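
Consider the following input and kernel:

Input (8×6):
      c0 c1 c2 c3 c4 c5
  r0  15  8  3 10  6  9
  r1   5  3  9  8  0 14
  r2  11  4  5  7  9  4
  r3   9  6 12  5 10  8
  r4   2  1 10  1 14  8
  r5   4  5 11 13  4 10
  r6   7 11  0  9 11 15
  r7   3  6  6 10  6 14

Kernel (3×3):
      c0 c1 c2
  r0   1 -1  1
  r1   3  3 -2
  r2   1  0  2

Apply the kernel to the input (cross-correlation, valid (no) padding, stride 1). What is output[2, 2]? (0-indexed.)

The receptive field on the input at this output position is [5 7 9 / 12 5 10 / 10 1 14]. Elementwise product with the kernel and sum: 5·1 + 7·-1 + 9·1 + 12·3 + 5·3 + 10·-2 + 10·1 + 14·2.

76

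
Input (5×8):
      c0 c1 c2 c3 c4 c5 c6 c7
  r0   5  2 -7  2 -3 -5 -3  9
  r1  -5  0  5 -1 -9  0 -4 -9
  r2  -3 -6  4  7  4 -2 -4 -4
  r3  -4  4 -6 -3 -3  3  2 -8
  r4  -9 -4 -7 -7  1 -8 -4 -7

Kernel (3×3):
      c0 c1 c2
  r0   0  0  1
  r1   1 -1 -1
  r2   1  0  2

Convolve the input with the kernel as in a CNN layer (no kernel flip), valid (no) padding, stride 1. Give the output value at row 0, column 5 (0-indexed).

The receptive field on the input at this output position is [-5 -3 9 / 0 -4 -9 / -2 -4 -4]. Elementwise product with the kernel and sum: 9·1 + 0·1 + -4·-1 + -9·-1 + -2·1 + -4·2.

12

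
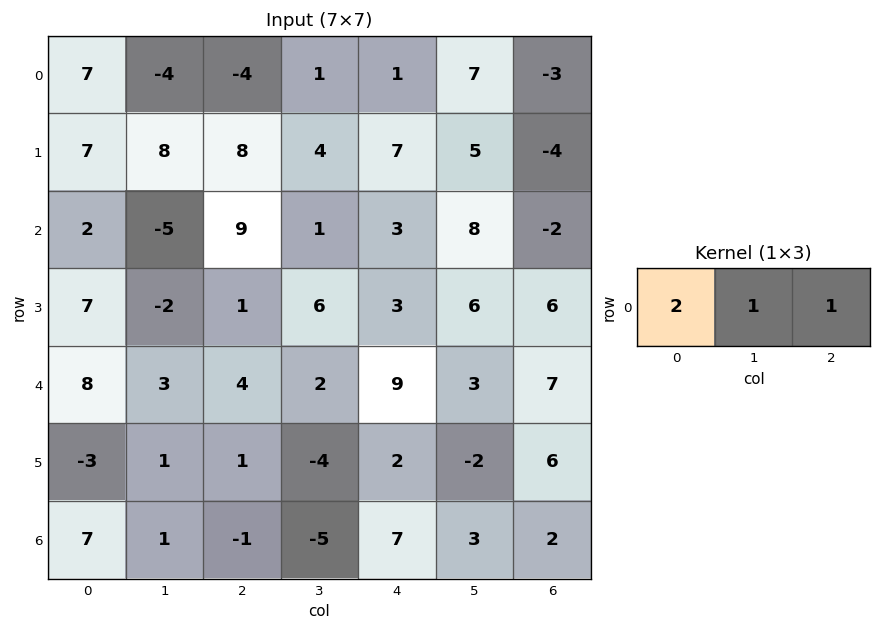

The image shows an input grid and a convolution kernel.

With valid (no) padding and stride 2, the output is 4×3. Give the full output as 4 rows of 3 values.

6 -6 6
8 22 12
23 19 28
14 0 19

Output[0,0]: The receptive field on the input at this output position is [7 -4 -4]. Elementwise product with the kernel and sum: 7·2 + -4·1 + -4·1.
Output[0,1]: The receptive field on the input at this output position is [-4 1 1]. Elementwise product with the kernel and sum: -4·2 + 1·1 + 1·1.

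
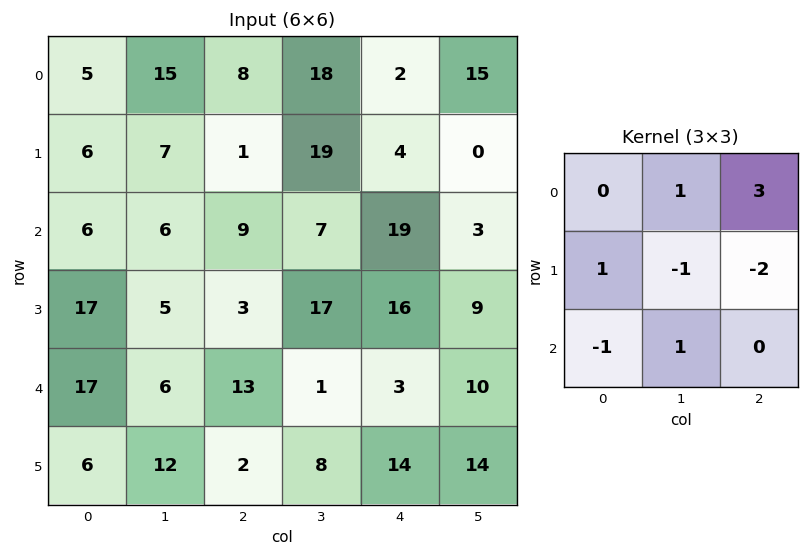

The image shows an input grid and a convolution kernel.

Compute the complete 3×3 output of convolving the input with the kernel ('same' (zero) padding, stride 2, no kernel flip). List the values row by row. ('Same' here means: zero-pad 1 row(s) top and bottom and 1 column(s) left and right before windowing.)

Output[0,0]: The receptive field on the zero-padded input at this output position is [0 0 0 / 0 5 15 / 0 6 7]. Elementwise product with the kernel and sum: 0·1 + 0·3 + 0·1 + 5·-1 + 15·-2 + 0·-1 + 6·1.

-29 -35 -29
26 39 -15
9 35 27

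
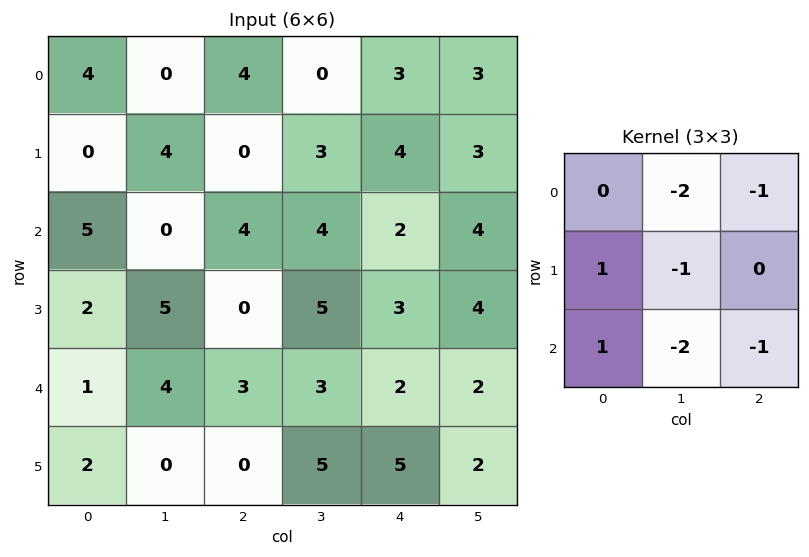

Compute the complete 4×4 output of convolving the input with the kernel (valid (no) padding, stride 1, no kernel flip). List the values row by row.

-7 -16 -12 -14
-11 -7 -23 -14
-17 -12 -20 -9
-11 -9 -28 -16

Output[0,0]: The receptive field on the input at this output position is [4 0 4 / 0 4 0 / 5 0 4]. Elementwise product with the kernel and sum: 0·-2 + 4·-1 + 0·1 + 4·-1 + 5·1 + 0·-2 + 4·-1.
Output[0,1]: The receptive field on the input at this output position is [0 4 0 / 4 0 3 / 0 4 4]. Elementwise product with the kernel and sum: 4·-2 + 0·-1 + 4·1 + 0·-1 + 0·1 + 4·-2 + 4·-1.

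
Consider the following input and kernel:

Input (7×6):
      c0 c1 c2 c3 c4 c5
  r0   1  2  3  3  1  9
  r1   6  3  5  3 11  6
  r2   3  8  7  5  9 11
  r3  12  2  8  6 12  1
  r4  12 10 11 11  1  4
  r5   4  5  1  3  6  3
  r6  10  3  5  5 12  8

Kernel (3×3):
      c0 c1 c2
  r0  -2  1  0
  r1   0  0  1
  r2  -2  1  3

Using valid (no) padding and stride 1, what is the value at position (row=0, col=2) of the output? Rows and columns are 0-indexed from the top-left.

26

The receptive field on the input at this output position is [3 3 1 / 5 3 11 / 7 5 9]. Elementwise product with the kernel and sum: 3·-2 + 3·1 + 11·1 + 7·-2 + 5·1 + 9·3.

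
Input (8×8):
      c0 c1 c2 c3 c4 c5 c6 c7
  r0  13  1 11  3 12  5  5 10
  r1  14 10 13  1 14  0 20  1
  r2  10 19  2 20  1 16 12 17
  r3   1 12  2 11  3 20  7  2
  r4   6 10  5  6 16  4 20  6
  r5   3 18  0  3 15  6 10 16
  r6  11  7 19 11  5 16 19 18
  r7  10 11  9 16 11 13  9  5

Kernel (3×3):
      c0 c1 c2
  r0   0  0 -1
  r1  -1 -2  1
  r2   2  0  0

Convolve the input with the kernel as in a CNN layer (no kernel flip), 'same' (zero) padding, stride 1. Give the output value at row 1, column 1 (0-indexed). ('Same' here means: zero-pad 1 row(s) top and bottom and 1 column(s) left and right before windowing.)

-12

The receptive field on the zero-padded input at this output position is [13 1 11 / 14 10 13 / 10 19 2]. Elementwise product with the kernel and sum: 11·-1 + 14·-1 + 10·-2 + 13·1 + 10·2.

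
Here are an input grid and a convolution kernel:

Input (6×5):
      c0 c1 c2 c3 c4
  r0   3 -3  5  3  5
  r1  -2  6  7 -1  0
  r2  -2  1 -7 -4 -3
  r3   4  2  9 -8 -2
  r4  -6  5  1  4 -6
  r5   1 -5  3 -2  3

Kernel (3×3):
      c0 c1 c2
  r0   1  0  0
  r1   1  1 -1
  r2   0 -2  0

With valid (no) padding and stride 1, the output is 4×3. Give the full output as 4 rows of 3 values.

-2 25 19
0 -14 15
-15 18 -12
12 -2 24

Output[0,0]: The receptive field on the input at this output position is [3 -3 5 / -2 6 7 / -2 1 -7]. Elementwise product with the kernel and sum: 3·1 + -2·1 + 6·1 + 7·-1 + 1·-2.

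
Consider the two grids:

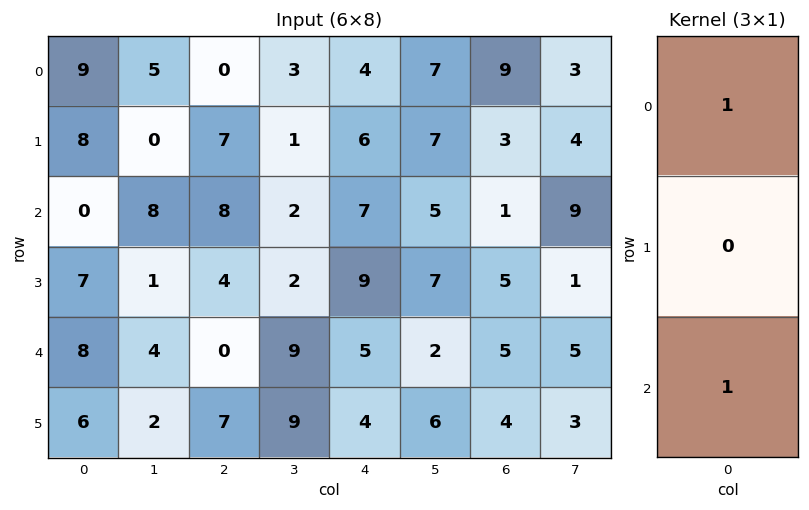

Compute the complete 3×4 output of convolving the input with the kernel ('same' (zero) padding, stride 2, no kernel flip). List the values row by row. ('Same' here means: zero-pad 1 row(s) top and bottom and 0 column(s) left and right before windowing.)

Output[0,0]: The receptive field on the zero-padded input at this output position is [0 / 9 / 8]. Elementwise product with the kernel and sum: 0·1 + 8·1.

8 7 6 3
15 11 15 8
13 11 13 9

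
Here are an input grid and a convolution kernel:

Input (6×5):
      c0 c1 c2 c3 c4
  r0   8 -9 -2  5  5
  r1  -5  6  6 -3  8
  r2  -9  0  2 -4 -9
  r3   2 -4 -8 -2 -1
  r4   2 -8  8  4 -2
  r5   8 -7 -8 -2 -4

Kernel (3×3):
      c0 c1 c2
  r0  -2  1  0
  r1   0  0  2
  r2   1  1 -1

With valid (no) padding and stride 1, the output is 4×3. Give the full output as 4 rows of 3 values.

Output[0,0]: The receptive field on the input at this output position is [8 -9 -2 / -5 6 6 / -9 0 2]. Elementwise product with the kernel and sum: 8·-2 + -9·1 + 6·2 + -9·1 + 0·1 + 2·-1.
Output[0,1]: The receptive field on the input at this output position is [-9 -2 5 / 6 6 -3 / 0 2 -4]. Elementwise product with the kernel and sum: -9·-2 + -2·1 + -3·2 + 0·1 + 2·1 + -4·-1.

-24 16 32
26 -24 -42
-12 -6 4
17 -5 4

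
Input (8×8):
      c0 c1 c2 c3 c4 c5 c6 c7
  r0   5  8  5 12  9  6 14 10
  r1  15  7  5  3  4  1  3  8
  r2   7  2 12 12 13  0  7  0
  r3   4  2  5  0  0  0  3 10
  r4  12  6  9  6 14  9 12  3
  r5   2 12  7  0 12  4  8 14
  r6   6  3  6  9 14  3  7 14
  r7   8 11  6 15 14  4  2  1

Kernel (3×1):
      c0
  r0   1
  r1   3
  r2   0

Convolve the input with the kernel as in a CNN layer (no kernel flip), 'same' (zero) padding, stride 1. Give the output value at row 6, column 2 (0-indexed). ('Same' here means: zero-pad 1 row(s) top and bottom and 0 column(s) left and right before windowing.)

The receptive field on the zero-padded input at this output position is [7 / 6 / 6]. Elementwise product with the kernel and sum: 7·1 + 6·3.

25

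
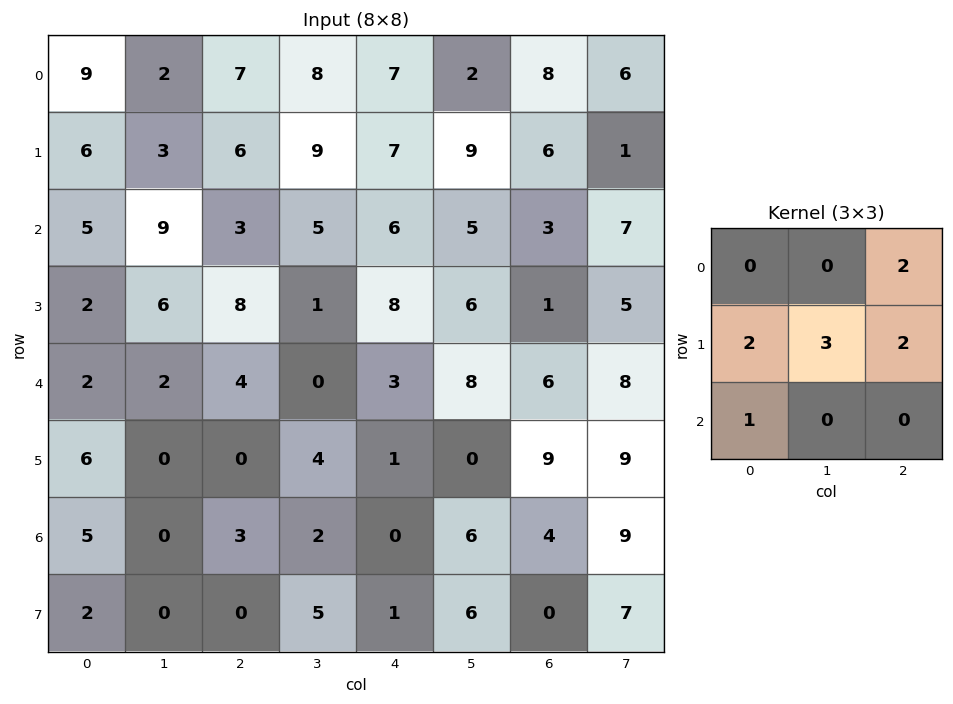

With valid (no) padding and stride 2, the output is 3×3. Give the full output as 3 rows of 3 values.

52 70 75
46 51 45
25 23 32

Output[0,0]: The receptive field on the input at this output position is [9 2 7 / 6 3 6 / 5 9 3]. Elementwise product with the kernel and sum: 7·2 + 6·2 + 3·3 + 6·2 + 5·1.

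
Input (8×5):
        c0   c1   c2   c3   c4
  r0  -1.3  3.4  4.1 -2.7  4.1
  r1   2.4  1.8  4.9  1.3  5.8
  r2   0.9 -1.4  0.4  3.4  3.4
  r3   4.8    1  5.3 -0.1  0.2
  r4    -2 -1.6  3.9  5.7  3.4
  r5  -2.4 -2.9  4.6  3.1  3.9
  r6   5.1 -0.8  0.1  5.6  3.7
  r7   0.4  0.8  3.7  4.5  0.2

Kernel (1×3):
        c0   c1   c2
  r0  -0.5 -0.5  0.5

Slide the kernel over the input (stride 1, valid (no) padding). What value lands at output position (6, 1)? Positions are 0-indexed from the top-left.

3.15

The receptive field on the input at this output position is [-0.8 0.1 5.6]. Elementwise product with the kernel and sum: -0.8·-0.5 + 0.1·-0.5 + 5.6·0.5.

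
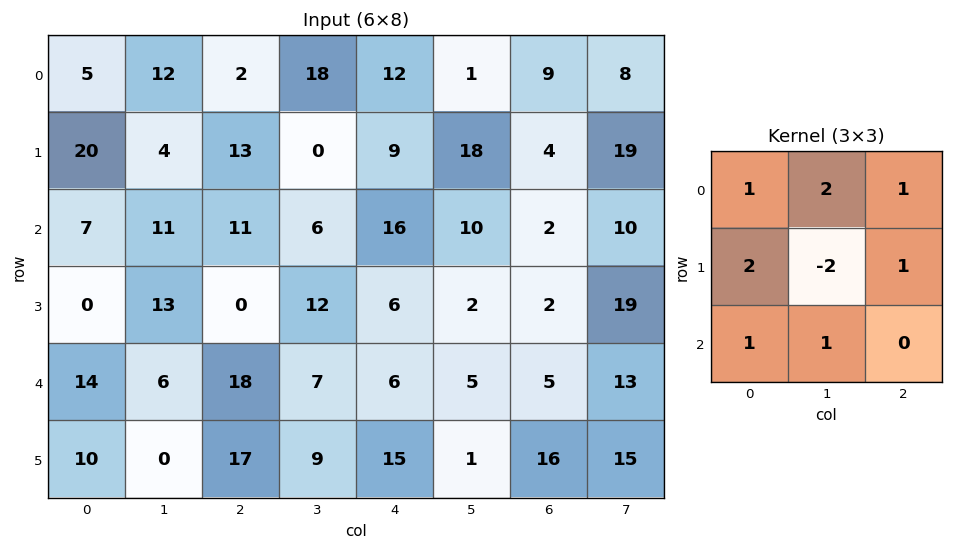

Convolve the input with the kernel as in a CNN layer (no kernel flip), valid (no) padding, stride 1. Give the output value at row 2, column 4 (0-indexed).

The receptive field on the input at this output position is [16 10 2 / 6 2 2 / 6 5 5]. Elementwise product with the kernel and sum: 16·1 + 10·2 + 2·1 + 6·2 + 2·-2 + 2·1 + 6·1 + 5·1.

59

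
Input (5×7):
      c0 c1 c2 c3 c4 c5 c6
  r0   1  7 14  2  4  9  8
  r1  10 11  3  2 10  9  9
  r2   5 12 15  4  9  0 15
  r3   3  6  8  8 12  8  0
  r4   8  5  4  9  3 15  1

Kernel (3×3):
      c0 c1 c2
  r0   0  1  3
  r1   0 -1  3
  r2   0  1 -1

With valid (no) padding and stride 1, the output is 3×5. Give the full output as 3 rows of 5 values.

44 34 37 57 36
51 6 51 32 89
76 38 65 9 51

Output[0,0]: The receptive field on the input at this output position is [1 7 14 / 10 11 3 / 5 12 15]. Elementwise product with the kernel and sum: 7·1 + 14·3 + 11·-1 + 3·3 + 12·1 + 15·-1.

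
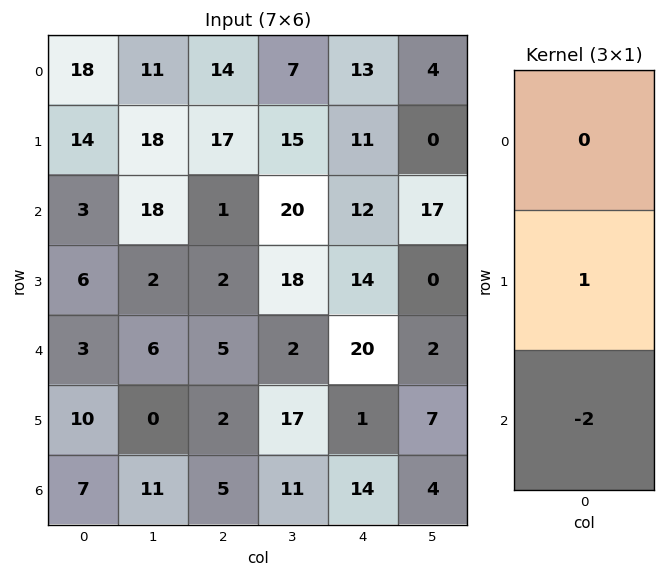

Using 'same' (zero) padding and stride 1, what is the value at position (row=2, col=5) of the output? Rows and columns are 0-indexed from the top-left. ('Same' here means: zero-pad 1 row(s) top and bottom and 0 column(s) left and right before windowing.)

17

The receptive field on the zero-padded input at this output position is [0 / 17 / 0]. Elementwise product with the kernel and sum: 17·1 + 0·-2.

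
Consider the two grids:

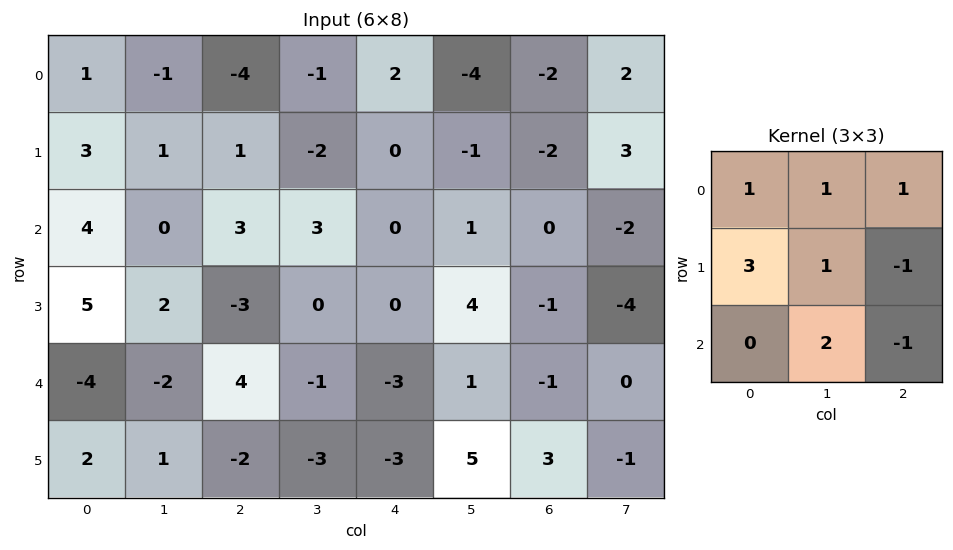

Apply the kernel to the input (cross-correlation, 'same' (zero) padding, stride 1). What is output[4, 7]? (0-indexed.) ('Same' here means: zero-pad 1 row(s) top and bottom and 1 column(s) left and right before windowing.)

-10

The receptive field on the zero-padded input at this output position is [-1 -4 0 / -1 0 0 / 3 -1 0]. Elementwise product with the kernel and sum: -1·1 + -4·1 + 0·1 + -1·3 + 0·1 + 0·-1 + -1·2 + 0·-1.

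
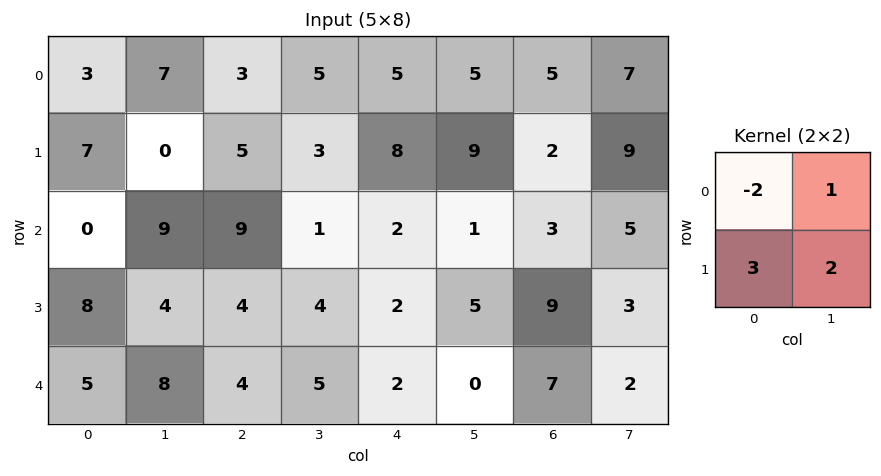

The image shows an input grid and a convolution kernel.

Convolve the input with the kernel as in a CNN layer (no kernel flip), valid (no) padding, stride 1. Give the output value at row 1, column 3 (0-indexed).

The receptive field on the input at this output position is [3 8 / 1 2]. Elementwise product with the kernel and sum: 3·-2 + 8·1 + 1·3 + 2·2.

9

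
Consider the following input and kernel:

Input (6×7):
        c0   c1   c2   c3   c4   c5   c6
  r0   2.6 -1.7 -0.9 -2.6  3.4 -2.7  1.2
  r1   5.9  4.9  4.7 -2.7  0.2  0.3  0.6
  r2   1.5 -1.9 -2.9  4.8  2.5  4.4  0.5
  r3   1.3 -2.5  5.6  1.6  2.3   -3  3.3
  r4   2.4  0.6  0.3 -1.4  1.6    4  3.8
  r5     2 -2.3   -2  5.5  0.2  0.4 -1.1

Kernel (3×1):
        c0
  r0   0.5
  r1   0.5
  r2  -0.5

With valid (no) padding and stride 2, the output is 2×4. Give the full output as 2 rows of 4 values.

3.5 3.35 0.55 0.65
0.2 1.2 1.6 0

Output[0,0]: The receptive field on the input at this output position is [2.6 / 5.9 / 1.5]. Elementwise product with the kernel and sum: 2.6·0.5 + 5.9·0.5 + 1.5·-0.5.
Output[0,1]: The receptive field on the input at this output position is [-0.9 / 4.7 / -2.9]. Elementwise product with the kernel and sum: -0.9·0.5 + 4.7·0.5 + -2.9·-0.5.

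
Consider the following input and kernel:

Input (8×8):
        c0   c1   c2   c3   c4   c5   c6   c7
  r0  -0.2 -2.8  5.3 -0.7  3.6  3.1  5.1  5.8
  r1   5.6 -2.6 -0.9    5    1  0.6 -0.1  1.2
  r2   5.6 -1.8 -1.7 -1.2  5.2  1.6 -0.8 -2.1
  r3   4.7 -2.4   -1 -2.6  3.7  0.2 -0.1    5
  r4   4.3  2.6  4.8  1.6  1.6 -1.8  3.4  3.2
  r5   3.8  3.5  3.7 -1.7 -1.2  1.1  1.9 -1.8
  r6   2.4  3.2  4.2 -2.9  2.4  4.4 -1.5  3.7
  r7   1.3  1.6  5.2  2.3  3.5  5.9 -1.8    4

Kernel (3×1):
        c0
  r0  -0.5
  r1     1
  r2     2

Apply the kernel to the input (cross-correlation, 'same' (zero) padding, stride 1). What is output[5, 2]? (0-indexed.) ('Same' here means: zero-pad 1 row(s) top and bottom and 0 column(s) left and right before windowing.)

The receptive field on the zero-padded input at this output position is [4.8 / 3.7 / 4.2]. Elementwise product with the kernel and sum: 4.8·-0.5 + 3.7·1 + 4.2·2.

9.7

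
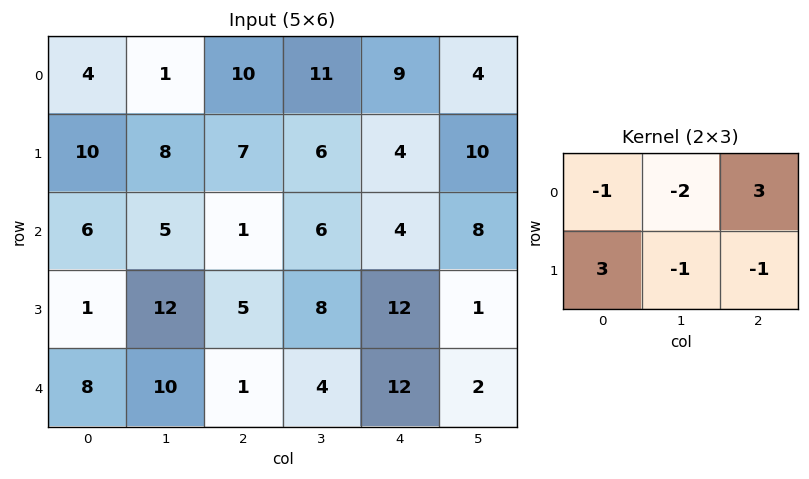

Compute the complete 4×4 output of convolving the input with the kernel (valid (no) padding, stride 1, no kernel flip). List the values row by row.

Output[0,0]: The receptive field on the input at this output position is [4 1 10 / 10 8 7]. Elementwise product with the kernel and sum: 4·-1 + 1·-2 + 10·3 + 10·3 + 8·-1 + 7·-1.

39 23 6 -13
7 4 -14 22
-27 34 -6 21
3 27 2 -31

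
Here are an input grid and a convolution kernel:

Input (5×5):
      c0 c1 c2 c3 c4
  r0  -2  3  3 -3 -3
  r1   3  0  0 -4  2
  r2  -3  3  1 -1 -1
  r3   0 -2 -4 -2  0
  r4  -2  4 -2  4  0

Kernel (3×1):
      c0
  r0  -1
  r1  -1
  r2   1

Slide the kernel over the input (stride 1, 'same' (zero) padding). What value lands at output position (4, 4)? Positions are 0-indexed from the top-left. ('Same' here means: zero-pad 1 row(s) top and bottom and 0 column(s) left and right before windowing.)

0

The receptive field on the zero-padded input at this output position is [0 / 0 / 0]. Elementwise product with the kernel and sum: 0·-1 + 0·-1 + 0·1.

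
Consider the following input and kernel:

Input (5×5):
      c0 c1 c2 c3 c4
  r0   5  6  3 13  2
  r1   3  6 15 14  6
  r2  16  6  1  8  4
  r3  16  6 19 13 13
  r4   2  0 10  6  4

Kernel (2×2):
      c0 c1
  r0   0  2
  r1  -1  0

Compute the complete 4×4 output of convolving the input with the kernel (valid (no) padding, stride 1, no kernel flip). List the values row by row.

9 0 11 -10
-4 24 27 4
-4 -4 -3 -5
10 38 16 20

Output[0,0]: The receptive field on the input at this output position is [5 6 / 3 6]. Elementwise product with the kernel and sum: 6·2 + 3·-1.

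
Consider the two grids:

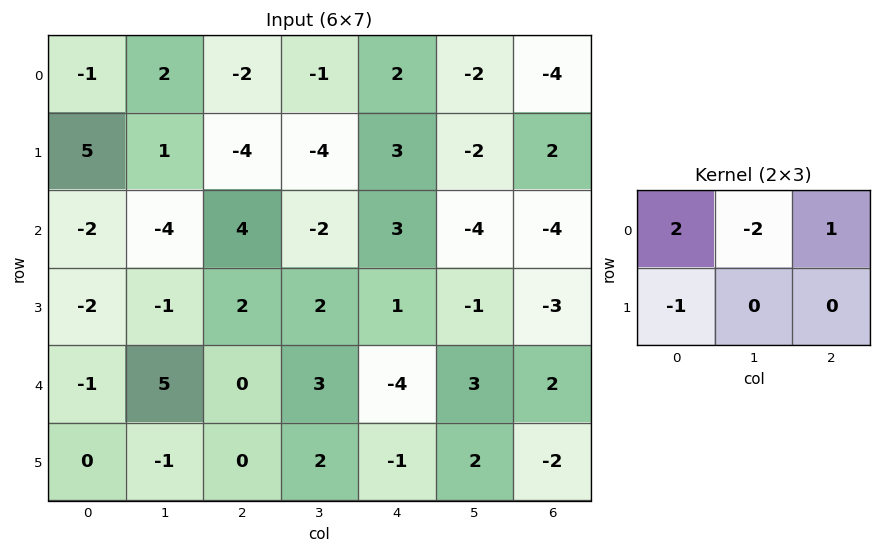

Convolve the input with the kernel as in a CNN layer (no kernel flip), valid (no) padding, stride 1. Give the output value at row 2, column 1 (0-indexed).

The receptive field on the input at this output position is [-4 4 -2 / -1 2 2]. Elementwise product with the kernel and sum: -4·2 + 4·-2 + -2·1 + -1·-1.

-17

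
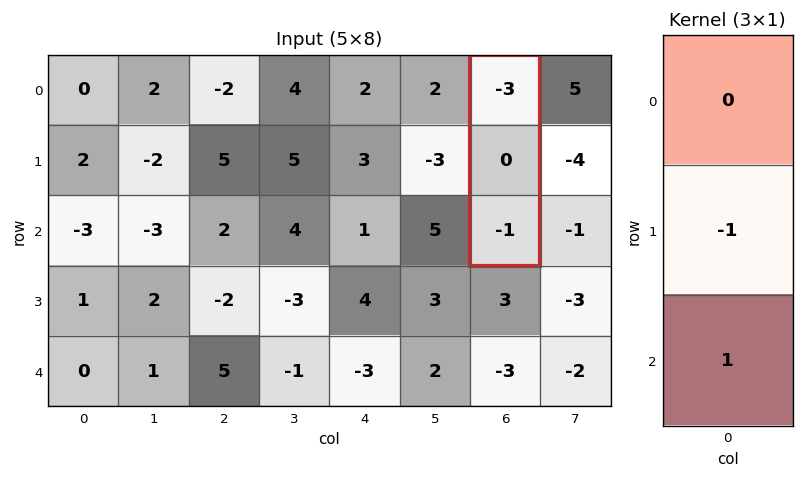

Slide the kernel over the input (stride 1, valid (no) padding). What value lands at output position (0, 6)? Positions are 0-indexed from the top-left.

-1

The receptive field on the input at this output position is [-3 / 0 / -1]. Elementwise product with the kernel and sum: 0·-1 + -1·1.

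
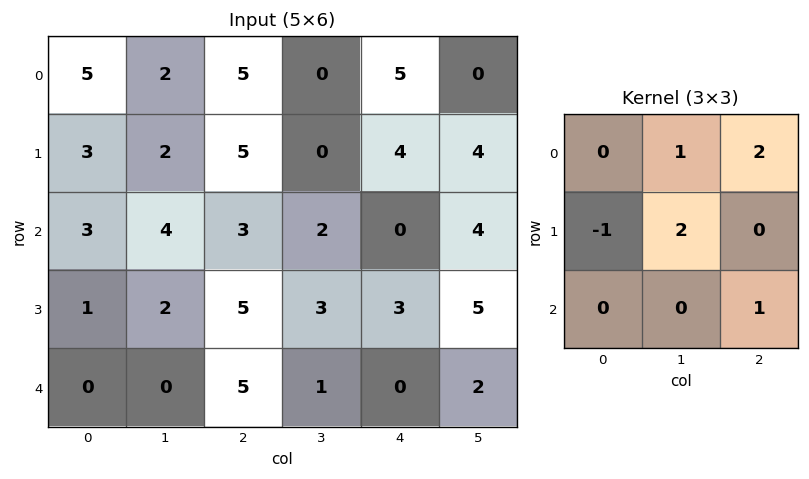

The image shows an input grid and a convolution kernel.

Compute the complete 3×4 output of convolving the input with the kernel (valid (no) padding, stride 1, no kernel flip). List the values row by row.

Output[0,0]: The receptive field on the input at this output position is [5 2 5 / 3 2 5 / 3 4 3]. Elementwise product with the kernel and sum: 2·1 + 5·2 + 3·-1 + 2·2 + 3·1.
Output[0,1]: The receptive field on the input at this output position is [2 5 0 / 2 5 0 / 4 3 2]. Elementwise product with the kernel and sum: 5·1 + 0·2 + 2·-1 + 5·2 + 2·1.

16 15 5 17
22 10 12 15
18 16 3 13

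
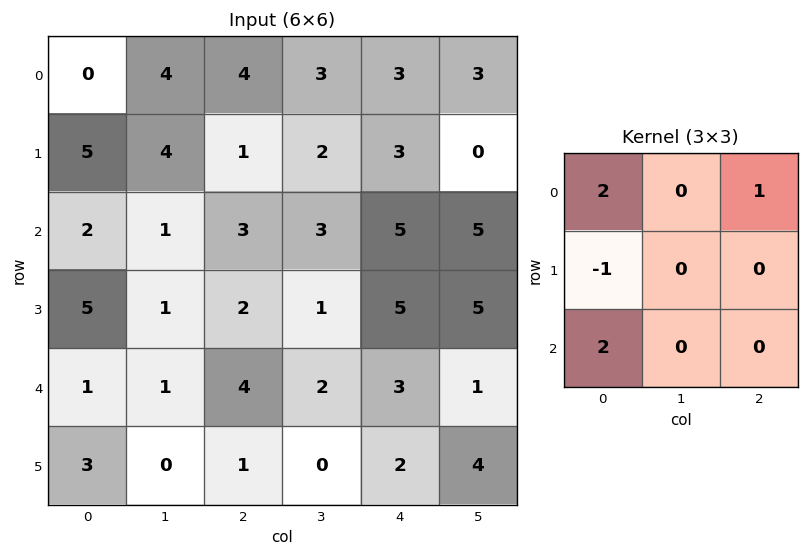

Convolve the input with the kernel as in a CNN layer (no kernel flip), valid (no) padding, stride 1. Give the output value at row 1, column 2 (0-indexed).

The receptive field on the input at this output position is [1 2 3 / 3 3 5 / 2 1 5]. Elementwise product with the kernel and sum: 1·2 + 3·1 + 3·-1 + 2·2.

6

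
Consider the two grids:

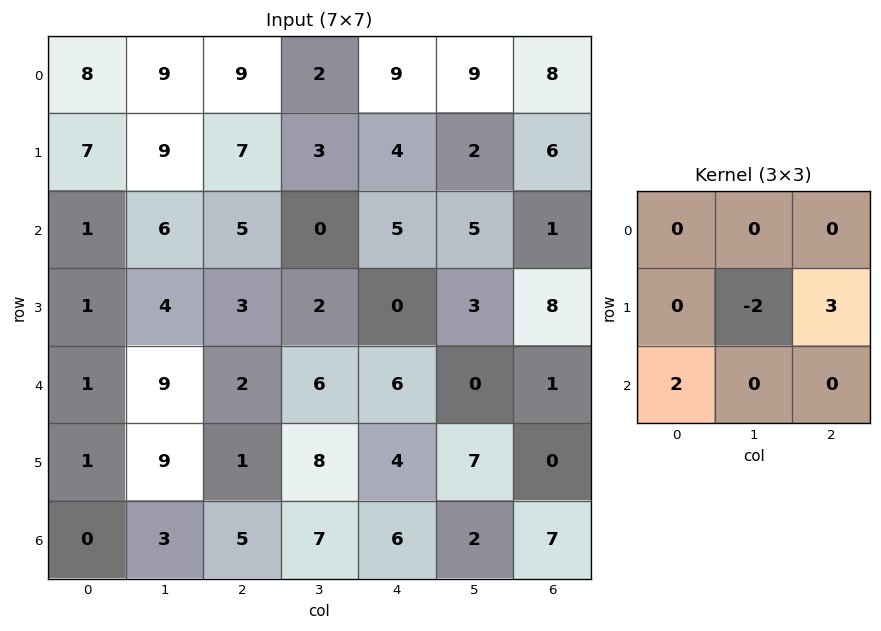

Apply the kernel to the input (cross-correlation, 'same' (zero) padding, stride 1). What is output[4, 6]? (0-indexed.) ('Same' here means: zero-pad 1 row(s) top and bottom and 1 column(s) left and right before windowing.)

12

The receptive field on the zero-padded input at this output position is [3 8 0 / 0 1 0 / 7 0 0]. Elementwise product with the kernel and sum: 1·-2 + 0·3 + 7·2.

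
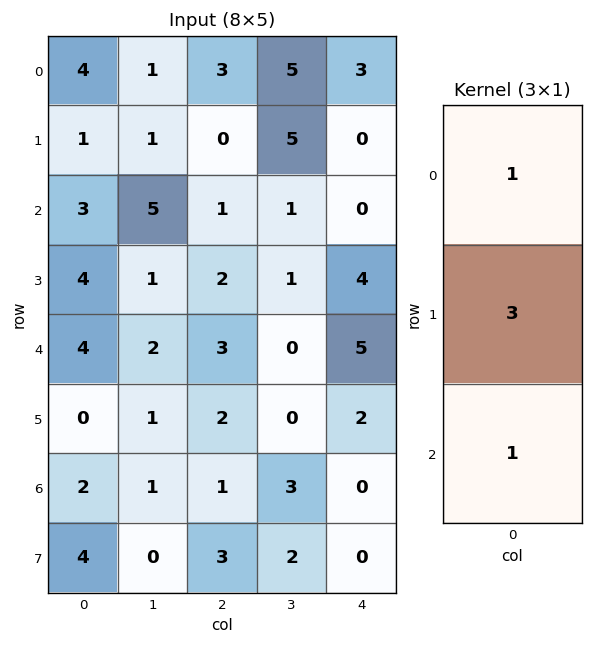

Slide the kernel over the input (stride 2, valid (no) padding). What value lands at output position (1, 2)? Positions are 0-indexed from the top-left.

17

The receptive field on the input at this output position is [0 / 4 / 5]. Elementwise product with the kernel and sum: 0·1 + 4·3 + 5·1.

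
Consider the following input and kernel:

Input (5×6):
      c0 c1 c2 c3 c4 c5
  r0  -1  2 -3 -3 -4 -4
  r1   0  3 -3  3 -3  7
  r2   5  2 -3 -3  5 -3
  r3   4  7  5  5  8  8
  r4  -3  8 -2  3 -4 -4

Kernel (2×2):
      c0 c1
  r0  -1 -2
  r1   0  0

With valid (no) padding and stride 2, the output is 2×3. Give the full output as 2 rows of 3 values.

Output[0,0]: The receptive field on the input at this output position is [-1 2 / 0 3]. Elementwise product with the kernel and sum: -1·-1 + 2·-2.
Output[0,1]: The receptive field on the input at this output position is [-3 -3 / -3 3]. Elementwise product with the kernel and sum: -3·-1 + -3·-2.

-3 9 12
-9 9 1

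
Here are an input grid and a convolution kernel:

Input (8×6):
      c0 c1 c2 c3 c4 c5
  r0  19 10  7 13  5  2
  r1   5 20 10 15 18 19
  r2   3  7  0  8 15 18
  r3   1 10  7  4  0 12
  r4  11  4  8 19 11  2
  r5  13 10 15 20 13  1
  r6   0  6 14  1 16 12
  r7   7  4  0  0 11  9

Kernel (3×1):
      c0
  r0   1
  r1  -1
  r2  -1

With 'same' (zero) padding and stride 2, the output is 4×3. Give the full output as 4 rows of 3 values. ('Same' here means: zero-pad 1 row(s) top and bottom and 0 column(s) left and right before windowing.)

Output[0,0]: The receptive field on the zero-padded input at this output position is [0 / 19 / 5]. Elementwise product with the kernel and sum: 0·1 + 19·-1 + 5·-1.

-24 -17 -23
1 3 3
-23 -16 -24
6 1 -14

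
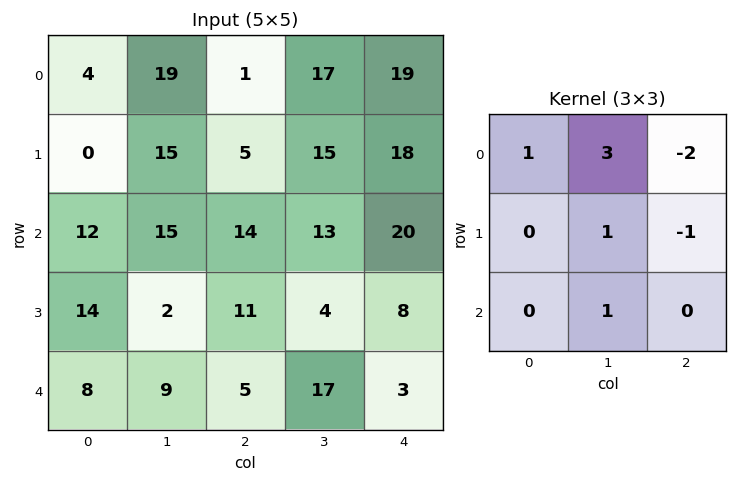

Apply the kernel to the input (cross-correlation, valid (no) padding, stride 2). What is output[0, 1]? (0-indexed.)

24

The receptive field on the input at this output position is [1 17 19 / 5 15 18 / 14 13 20]. Elementwise product with the kernel and sum: 1·1 + 17·3 + 19·-2 + 15·1 + 18·-1 + 13·1.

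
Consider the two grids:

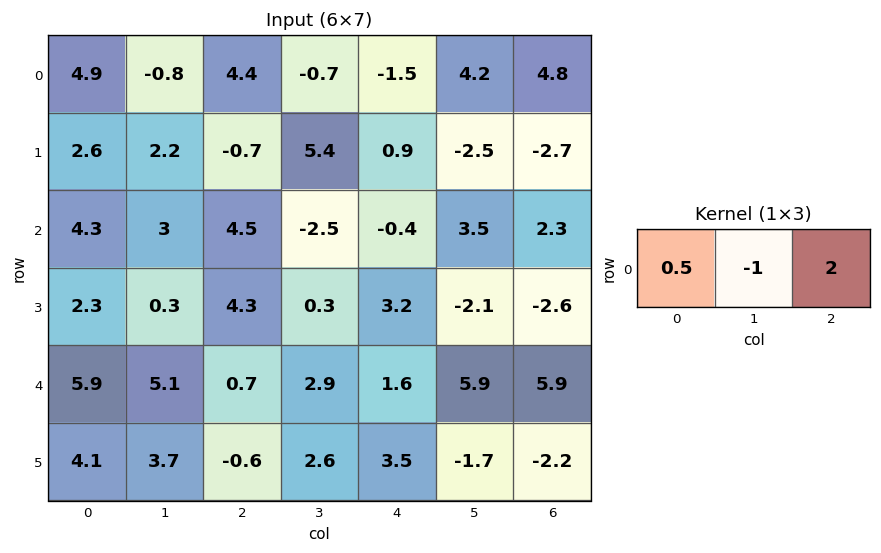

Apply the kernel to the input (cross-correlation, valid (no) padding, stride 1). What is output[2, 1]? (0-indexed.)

The receptive field on the input at this output position is [3 4.5 -2.5]. Elementwise product with the kernel and sum: 3·0.5 + 4.5·-1 + -2.5·2.

-8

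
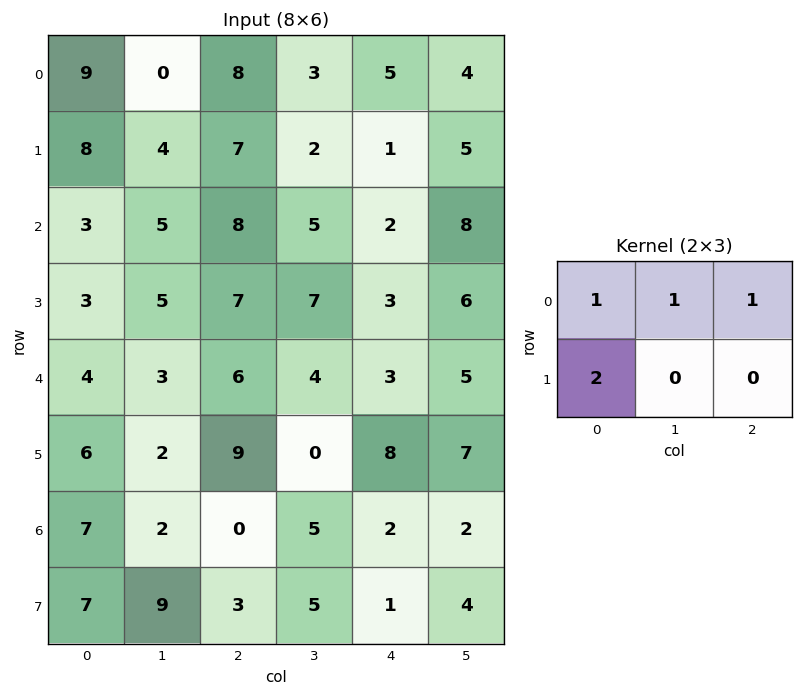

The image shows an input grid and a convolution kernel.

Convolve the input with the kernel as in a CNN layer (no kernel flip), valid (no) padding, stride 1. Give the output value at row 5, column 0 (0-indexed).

31

The receptive field on the input at this output position is [6 2 9 / 7 2 0]. Elementwise product with the kernel and sum: 6·1 + 2·1 + 9·1 + 7·2.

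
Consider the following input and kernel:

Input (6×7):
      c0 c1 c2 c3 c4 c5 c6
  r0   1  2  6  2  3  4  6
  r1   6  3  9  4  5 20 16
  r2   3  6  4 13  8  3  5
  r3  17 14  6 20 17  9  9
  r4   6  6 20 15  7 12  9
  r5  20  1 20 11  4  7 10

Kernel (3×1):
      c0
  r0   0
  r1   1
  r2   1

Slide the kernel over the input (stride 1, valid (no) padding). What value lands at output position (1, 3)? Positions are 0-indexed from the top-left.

The receptive field on the input at this output position is [4 / 13 / 20]. Elementwise product with the kernel and sum: 13·1 + 20·1.

33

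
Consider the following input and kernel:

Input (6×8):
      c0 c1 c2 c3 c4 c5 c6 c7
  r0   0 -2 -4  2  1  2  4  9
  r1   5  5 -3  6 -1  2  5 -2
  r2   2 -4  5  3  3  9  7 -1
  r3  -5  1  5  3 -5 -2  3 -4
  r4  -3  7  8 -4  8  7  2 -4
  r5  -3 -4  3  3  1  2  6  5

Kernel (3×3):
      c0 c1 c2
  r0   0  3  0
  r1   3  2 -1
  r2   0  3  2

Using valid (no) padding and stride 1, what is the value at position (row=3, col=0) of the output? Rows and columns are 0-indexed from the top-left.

The receptive field on the input at this output position is [-5 1 5 / -3 7 8 / -3 -4 3]. Elementwise product with the kernel and sum: 1·3 + -3·3 + 7·2 + 8·-1 + -4·3 + 3·2.

-6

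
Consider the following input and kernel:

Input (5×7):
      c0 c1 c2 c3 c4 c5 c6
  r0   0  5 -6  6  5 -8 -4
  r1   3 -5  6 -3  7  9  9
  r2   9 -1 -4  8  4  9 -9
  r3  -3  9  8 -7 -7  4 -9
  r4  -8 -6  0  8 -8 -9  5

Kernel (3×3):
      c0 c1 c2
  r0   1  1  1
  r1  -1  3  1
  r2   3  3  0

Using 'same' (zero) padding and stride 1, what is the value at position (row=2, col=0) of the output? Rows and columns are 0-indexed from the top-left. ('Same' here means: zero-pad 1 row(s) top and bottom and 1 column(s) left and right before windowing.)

The receptive field on the zero-padded input at this output position is [0 3 -5 / 0 9 -1 / 0 -3 9]. Elementwise product with the kernel and sum: 0·1 + 3·1 + -5·1 + 0·-1 + 9·3 + -1·1 + 0·3 + -3·3.

15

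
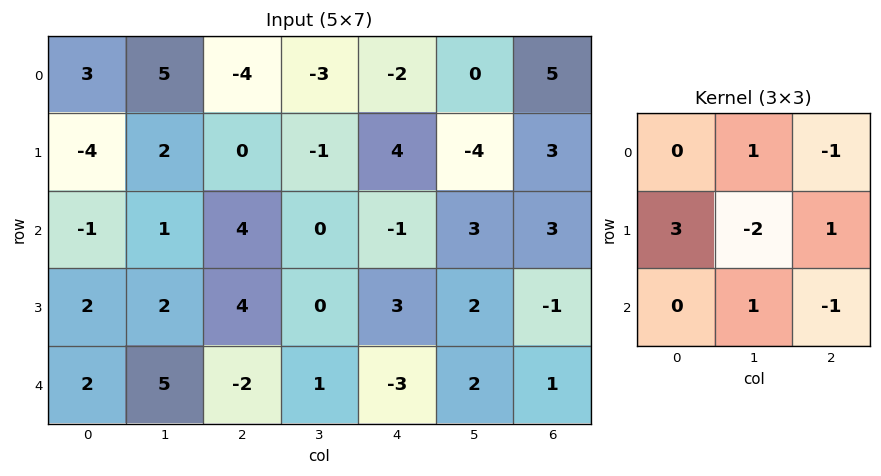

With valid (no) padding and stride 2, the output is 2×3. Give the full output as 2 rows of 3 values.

Output[0,0]: The receptive field on the input at this output position is [3 5 -4 / -4 2 0 / -1 1 4]. Elementwise product with the kernel and sum: 5·1 + -4·-1 + -4·3 + 2·-2 + 0·1 + 1·1 + 4·-1.
Output[0,1]: The receptive field on the input at this output position is [-4 -3 -2 / 0 -1 4 / 4 0 -1]. Elementwise product with the kernel and sum: -3·1 + -2·-1 + 0·3 + -1·-2 + 4·1 + 0·1 + -1·-1.

-10 6 18
10 20 5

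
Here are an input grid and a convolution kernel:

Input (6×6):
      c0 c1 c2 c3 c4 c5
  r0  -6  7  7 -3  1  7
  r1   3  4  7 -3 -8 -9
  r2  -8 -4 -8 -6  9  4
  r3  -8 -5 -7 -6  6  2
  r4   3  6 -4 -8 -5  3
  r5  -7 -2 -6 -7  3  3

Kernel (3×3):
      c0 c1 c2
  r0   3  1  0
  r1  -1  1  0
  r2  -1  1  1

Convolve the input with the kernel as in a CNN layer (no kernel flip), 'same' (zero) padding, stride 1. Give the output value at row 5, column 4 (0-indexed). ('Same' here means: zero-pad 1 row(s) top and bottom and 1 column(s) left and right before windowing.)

-19

The receptive field on the zero-padded input at this output position is [-8 -5 3 / -7 3 3 / 0 0 0]. Elementwise product with the kernel and sum: -8·3 + -5·1 + -7·-1 + 3·1 + 0·-1 + 0·1 + 0·1.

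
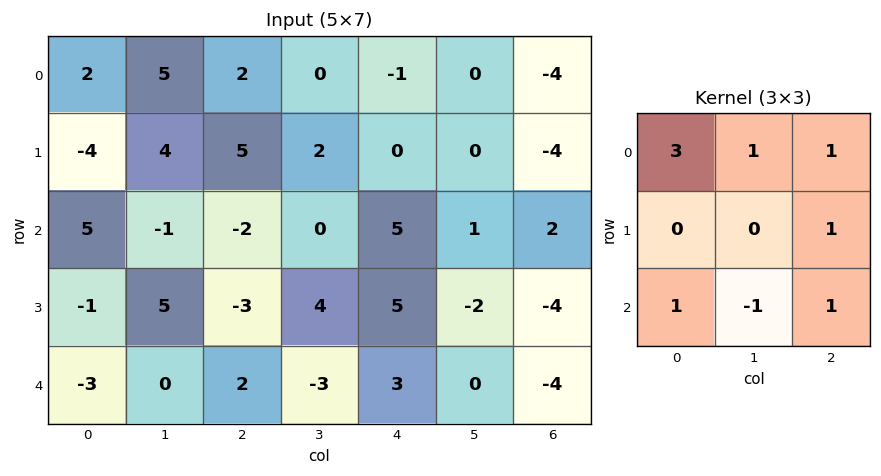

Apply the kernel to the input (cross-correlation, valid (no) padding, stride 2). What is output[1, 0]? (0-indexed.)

The receptive field on the input at this output position is [5 -1 -2 / -1 5 -3 / -3 0 2]. Elementwise product with the kernel and sum: 5·3 + -1·1 + -2·1 + -3·1 + -3·1 + 0·-1 + 2·1.

8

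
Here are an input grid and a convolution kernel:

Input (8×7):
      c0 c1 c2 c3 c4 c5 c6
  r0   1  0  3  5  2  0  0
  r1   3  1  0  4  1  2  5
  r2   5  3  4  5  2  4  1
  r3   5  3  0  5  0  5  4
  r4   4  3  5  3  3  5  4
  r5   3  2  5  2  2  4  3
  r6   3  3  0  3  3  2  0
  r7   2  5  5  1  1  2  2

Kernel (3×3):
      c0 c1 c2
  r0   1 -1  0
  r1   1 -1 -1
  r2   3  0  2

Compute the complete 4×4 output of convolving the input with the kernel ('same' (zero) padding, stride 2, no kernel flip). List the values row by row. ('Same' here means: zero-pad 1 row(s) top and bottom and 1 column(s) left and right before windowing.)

Output[0,0]: The receptive field on the zero-padded input at this output position is [0 0 0 / 0 1 0 / 0 3 1]. Elementwise product with the kernel and sum: 0·1 + 0·-1 + 0·1 + 1·-1 + 0·-1 + 0·3 + 1·2.
Output[0,1]: The receptive field on the zero-padded input at this output position is [0 0 0 / 0 3 5 / 1 0 4]. Elementwise product with the kernel and sum: 0·1 + 0·-1 + 0·1 + 3·-1 + 5·-1 + 1·3 + 4·2.

1 3 19 6
-5 14 27 15
-8 8 14 14
1 14 5 9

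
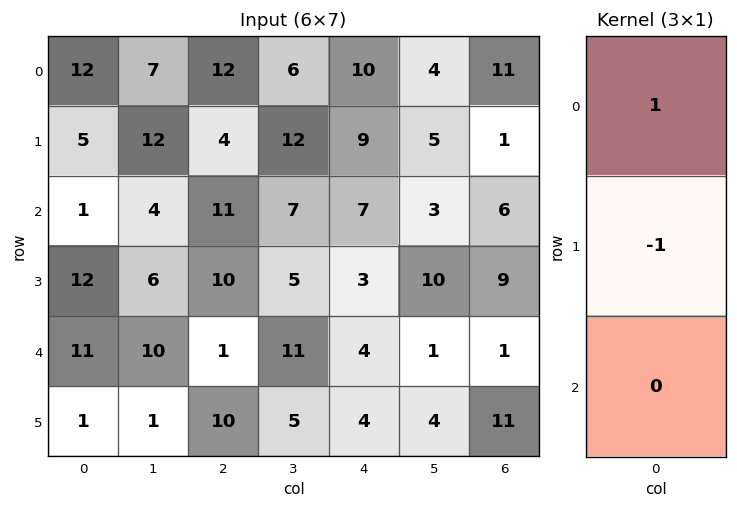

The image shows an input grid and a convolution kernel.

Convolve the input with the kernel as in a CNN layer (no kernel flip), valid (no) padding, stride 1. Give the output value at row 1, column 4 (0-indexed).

2

The receptive field on the input at this output position is [9 / 7 / 3]. Elementwise product with the kernel and sum: 9·1 + 7·-1.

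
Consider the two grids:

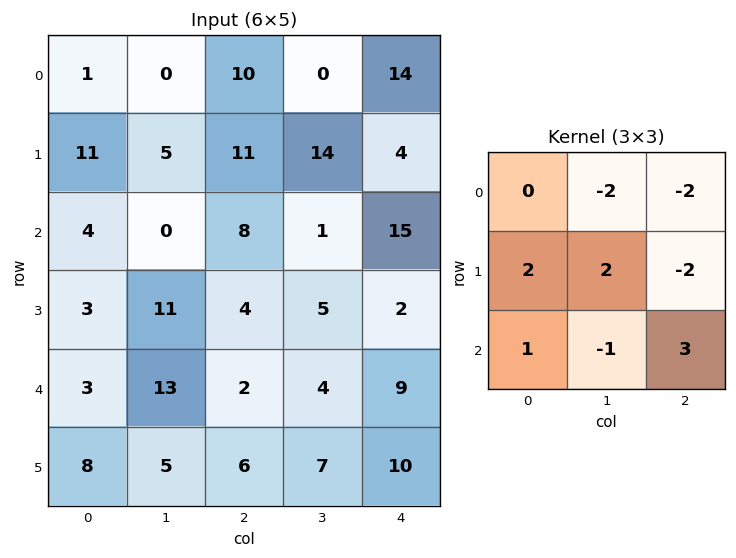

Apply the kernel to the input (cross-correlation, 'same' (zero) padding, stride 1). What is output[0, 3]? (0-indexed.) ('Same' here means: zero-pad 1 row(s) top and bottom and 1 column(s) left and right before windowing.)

The receptive field on the zero-padded input at this output position is [0 0 0 / 10 0 14 / 11 14 4]. Elementwise product with the kernel and sum: 0·-2 + 0·-2 + 10·2 + 0·2 + 14·-2 + 11·1 + 14·-1 + 4·3.

1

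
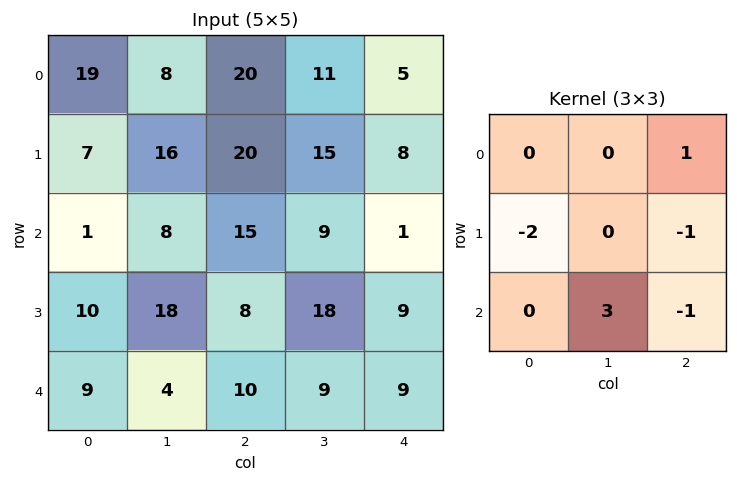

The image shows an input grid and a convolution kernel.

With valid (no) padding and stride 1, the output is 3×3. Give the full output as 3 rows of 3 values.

-5 0 -17
49 -4 22
-11 -24 -6

Output[0,0]: The receptive field on the input at this output position is [19 8 20 / 7 16 20 / 1 8 15]. Elementwise product with the kernel and sum: 20·1 + 7·-2 + 20·-1 + 8·3 + 15·-1.
Output[0,1]: The receptive field on the input at this output position is [8 20 11 / 16 20 15 / 8 15 9]. Elementwise product with the kernel and sum: 11·1 + 16·-2 + 15·-1 + 15·3 + 9·-1.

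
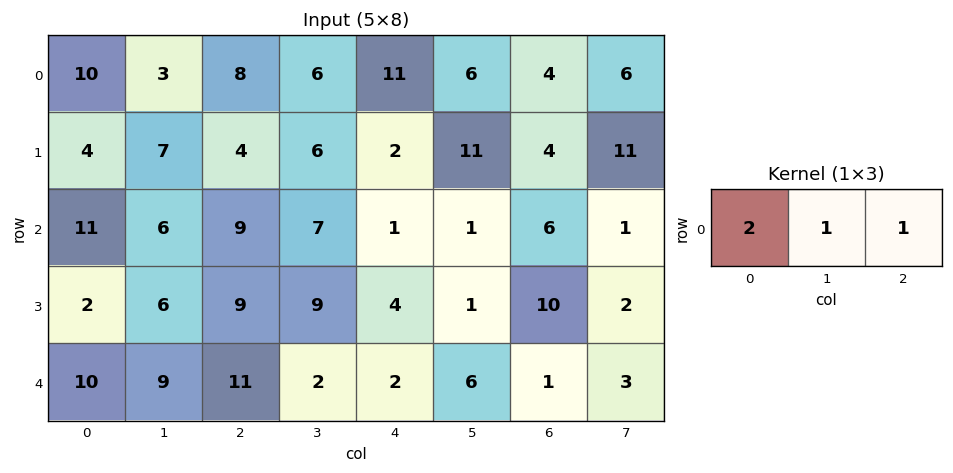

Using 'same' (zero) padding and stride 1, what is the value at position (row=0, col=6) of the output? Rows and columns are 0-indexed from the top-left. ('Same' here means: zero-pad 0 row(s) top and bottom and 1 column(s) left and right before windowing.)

22

The receptive field on the zero-padded input at this output position is [6 4 6]. Elementwise product with the kernel and sum: 6·2 + 4·1 + 6·1.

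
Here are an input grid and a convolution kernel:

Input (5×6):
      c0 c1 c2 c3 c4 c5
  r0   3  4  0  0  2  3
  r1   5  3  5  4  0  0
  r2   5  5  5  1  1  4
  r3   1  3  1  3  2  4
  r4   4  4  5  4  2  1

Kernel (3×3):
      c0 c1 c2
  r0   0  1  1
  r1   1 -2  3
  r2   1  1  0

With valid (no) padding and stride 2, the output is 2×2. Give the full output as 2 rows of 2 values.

Output[0,0]: The receptive field on the input at this output position is [3 4 0 / 5 3 5 / 5 5 5]. Elementwise product with the kernel and sum: 4·1 + 0·1 + 5·1 + 3·-2 + 5·3 + 5·1 + 5·1.
Output[0,1]: The receptive field on the input at this output position is [0 0 2 / 5 4 0 / 5 1 1]. Elementwise product with the kernel and sum: 0·1 + 2·1 + 5·1 + 4·-2 + 0·3 + 5·1 + 1·1.

28 5
16 12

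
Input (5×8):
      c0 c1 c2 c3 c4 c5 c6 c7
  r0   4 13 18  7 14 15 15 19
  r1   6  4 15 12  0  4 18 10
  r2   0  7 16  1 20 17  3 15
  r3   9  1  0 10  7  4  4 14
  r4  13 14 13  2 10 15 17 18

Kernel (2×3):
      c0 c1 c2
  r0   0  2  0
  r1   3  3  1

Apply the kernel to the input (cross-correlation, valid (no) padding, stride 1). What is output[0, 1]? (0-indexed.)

The receptive field on the input at this output position is [13 18 7 / 4 15 12]. Elementwise product with the kernel and sum: 18·2 + 4·3 + 15·3 + 12·1.

105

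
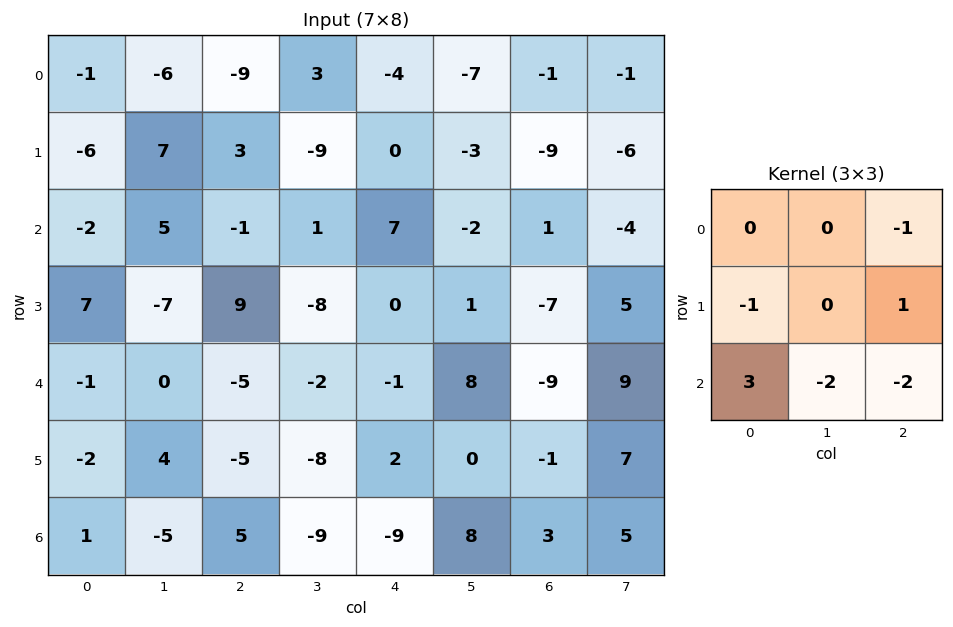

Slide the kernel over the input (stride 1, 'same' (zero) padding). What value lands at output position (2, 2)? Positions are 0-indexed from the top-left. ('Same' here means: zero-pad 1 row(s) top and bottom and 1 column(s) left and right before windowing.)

The receptive field on the zero-padded input at this output position is [7 3 -9 / 5 -1 1 / -7 9 -8]. Elementwise product with the kernel and sum: -9·-1 + 5·-1 + 1·1 + -7·3 + 9·-2 + -8·-2.

-18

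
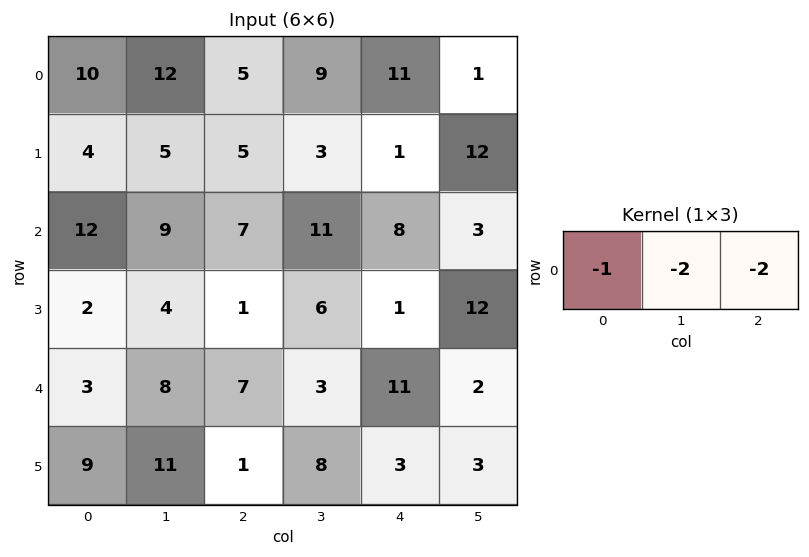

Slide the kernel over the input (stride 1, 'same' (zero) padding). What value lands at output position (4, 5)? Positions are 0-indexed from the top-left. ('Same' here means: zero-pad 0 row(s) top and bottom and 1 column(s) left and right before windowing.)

The receptive field on the zero-padded input at this output position is [11 2 0]. Elementwise product with the kernel and sum: 11·-1 + 2·-2 + 0·-2.

-15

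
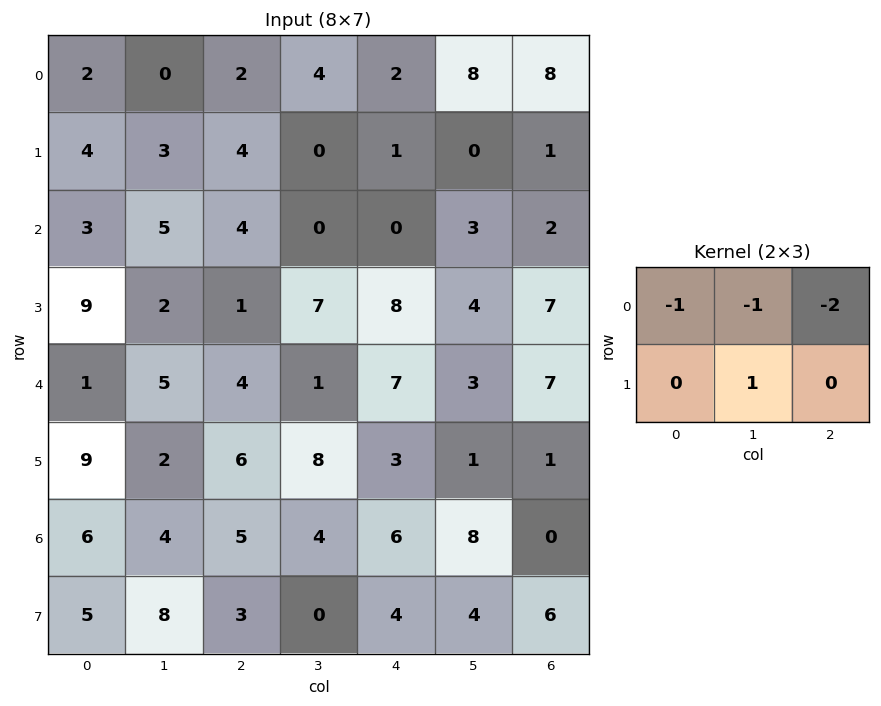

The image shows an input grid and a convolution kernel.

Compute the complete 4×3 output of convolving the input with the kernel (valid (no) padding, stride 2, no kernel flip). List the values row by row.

-3 -10 -26
-14 3 -3
-12 -11 -23
-12 -21 -10

Output[0,0]: The receptive field on the input at this output position is [2 0 2 / 4 3 4]. Elementwise product with the kernel and sum: 2·-1 + 0·-1 + 2·-2 + 3·1.
Output[0,1]: The receptive field on the input at this output position is [2 4 2 / 4 0 1]. Elementwise product with the kernel and sum: 2·-1 + 4·-1 + 2·-2 + 0·1.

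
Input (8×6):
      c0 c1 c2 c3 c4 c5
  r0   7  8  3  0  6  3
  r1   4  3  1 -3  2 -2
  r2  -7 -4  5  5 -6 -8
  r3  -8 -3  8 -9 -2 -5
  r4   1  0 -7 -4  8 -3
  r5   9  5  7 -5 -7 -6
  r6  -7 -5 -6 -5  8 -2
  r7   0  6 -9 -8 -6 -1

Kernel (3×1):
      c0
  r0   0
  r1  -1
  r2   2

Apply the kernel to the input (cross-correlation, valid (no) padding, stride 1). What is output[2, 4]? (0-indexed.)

18

The receptive field on the input at this output position is [-6 / -2 / 8]. Elementwise product with the kernel and sum: -2·-1 + 8·2.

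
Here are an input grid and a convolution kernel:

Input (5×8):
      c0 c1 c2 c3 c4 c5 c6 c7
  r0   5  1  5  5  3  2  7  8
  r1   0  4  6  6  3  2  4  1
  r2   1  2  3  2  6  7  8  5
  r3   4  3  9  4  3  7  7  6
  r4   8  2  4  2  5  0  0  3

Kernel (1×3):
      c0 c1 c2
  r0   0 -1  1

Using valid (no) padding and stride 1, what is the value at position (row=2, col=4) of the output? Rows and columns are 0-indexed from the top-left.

The receptive field on the input at this output position is [6 7 8]. Elementwise product with the kernel and sum: 7·-1 + 8·1.

1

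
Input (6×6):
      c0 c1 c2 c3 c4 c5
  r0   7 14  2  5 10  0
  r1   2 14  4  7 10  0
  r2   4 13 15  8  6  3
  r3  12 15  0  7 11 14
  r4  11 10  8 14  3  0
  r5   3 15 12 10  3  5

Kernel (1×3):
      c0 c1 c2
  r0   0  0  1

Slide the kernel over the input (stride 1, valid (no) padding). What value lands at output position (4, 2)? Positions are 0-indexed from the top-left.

3

The receptive field on the input at this output position is [8 14 3]. Elementwise product with the kernel and sum: 3·1.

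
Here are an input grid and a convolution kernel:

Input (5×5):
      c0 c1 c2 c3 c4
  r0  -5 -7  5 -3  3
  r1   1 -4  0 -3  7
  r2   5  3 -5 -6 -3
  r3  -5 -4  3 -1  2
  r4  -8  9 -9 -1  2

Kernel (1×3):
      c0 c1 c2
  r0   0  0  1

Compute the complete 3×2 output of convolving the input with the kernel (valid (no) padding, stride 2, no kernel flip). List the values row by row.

Output[0,0]: The receptive field on the input at this output position is [-5 -7 5]. Elementwise product with the kernel and sum: 5·1.
Output[0,1]: The receptive field on the input at this output position is [5 -3 3]. Elementwise product with the kernel and sum: 3·1.

5 3
-5 -3
-9 2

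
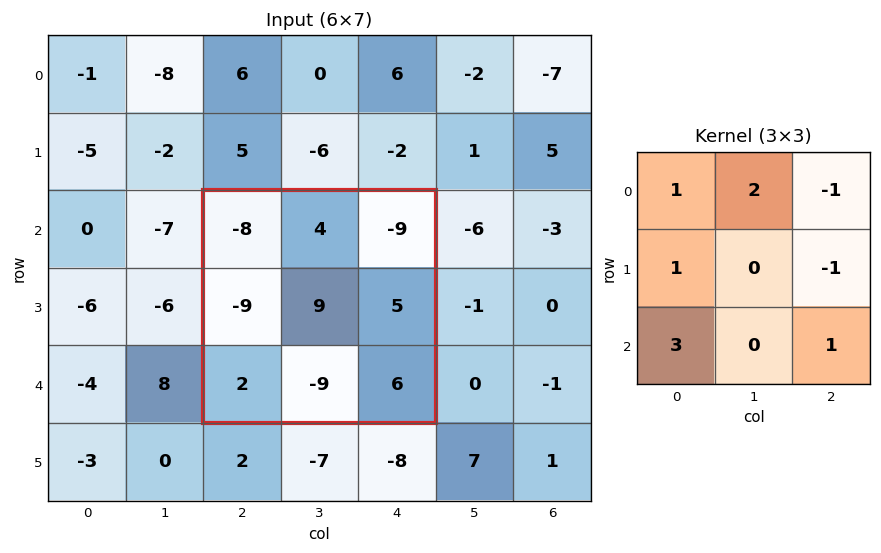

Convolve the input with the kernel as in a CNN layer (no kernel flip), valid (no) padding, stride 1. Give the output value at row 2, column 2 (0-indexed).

The receptive field on the input at this output position is [-8 4 -9 / -9 9 5 / 2 -9 6]. Elementwise product with the kernel and sum: -8·1 + 4·2 + -9·-1 + -9·1 + 5·-1 + 2·3 + 6·1.

7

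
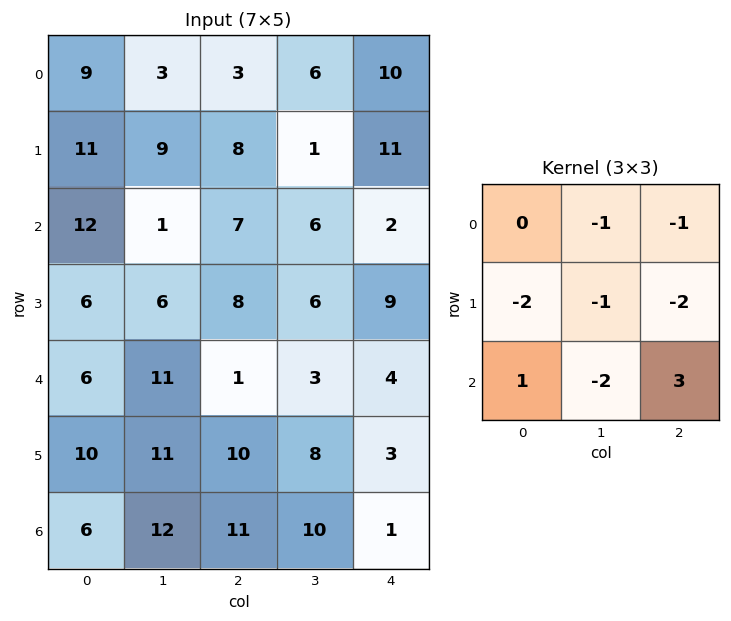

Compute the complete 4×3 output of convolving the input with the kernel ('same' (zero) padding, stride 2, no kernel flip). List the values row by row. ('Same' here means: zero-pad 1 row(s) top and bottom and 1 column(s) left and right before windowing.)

Output[0,0]: The receptive field on the zero-padded input at this output position is [0 0 0 / 0 9 3 / 0 11 9]. Elementwise product with the kernel and sum: 0·-1 + 0·-1 + 0·-2 + 9·-1 + 3·-2 + 0·1 + 11·-2 + 9·3.

-10 -25 -43
-28 -22 -37
-27 -28 -17
-51 -73 -24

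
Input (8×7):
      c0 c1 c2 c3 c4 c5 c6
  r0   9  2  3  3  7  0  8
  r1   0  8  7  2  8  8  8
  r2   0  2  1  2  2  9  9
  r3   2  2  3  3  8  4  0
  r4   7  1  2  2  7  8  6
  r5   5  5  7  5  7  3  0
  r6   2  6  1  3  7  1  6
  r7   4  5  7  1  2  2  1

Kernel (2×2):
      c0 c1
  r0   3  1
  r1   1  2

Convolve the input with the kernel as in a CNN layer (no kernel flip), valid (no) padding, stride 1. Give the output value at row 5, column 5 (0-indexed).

The receptive field on the input at this output position is [3 0 / 1 6]. Elementwise product with the kernel and sum: 3·3 + 0·1 + 1·1 + 6·2.

22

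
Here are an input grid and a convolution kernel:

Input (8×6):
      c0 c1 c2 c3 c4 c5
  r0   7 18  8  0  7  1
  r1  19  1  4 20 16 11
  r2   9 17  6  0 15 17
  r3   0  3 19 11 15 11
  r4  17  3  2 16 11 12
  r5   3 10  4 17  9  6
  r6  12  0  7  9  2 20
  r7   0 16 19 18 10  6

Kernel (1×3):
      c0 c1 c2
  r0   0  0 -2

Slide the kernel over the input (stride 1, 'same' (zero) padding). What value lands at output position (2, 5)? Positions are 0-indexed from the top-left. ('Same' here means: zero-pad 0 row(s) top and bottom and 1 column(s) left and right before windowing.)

The receptive field on the zero-padded input at this output position is [15 17 0]. Elementwise product with the kernel and sum: 0·-2.

0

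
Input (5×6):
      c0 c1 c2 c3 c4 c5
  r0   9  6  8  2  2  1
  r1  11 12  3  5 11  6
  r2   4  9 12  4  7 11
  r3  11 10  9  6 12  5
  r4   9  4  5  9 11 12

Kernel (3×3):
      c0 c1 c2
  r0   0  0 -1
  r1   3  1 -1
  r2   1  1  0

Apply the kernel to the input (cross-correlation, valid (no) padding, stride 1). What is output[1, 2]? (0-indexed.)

37

The receptive field on the input at this output position is [3 5 11 / 12 4 7 / 9 6 12]. Elementwise product with the kernel and sum: 11·-1 + 12·3 + 4·1 + 7·-1 + 9·1 + 6·1.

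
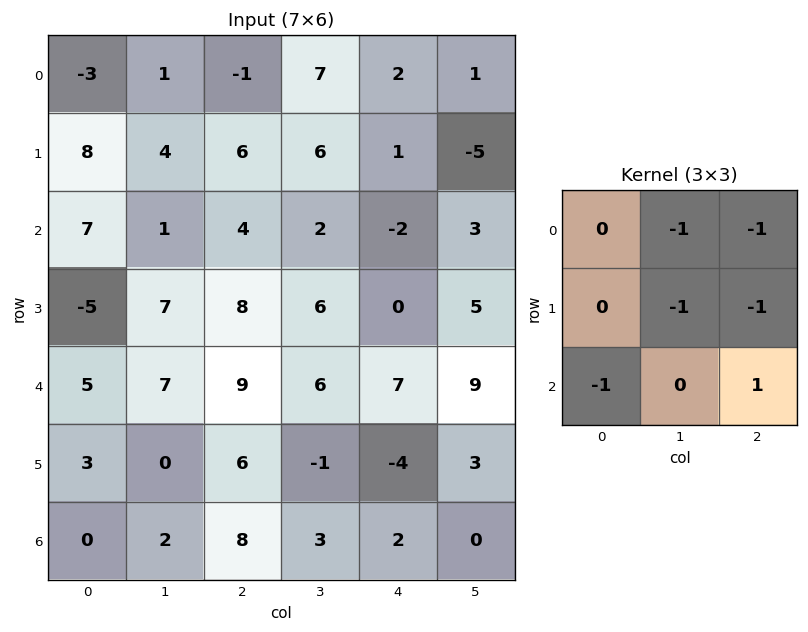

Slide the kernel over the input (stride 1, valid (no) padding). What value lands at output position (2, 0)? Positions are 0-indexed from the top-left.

The receptive field on the input at this output position is [7 1 4 / -5 7 8 / 5 7 9]. Elementwise product with the kernel and sum: 1·-1 + 4·-1 + 7·-1 + 8·-1 + 5·-1 + 9·1.

-16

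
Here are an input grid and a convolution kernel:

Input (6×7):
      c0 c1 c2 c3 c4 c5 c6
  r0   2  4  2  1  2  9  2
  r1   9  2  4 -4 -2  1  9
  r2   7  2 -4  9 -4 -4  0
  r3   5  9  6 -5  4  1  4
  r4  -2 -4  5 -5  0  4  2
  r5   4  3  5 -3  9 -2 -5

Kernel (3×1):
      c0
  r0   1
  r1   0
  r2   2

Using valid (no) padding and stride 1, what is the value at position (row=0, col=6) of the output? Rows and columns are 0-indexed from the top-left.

2

The receptive field on the input at this output position is [2 / 9 / 0]. Elementwise product with the kernel and sum: 2·1 + 0·2.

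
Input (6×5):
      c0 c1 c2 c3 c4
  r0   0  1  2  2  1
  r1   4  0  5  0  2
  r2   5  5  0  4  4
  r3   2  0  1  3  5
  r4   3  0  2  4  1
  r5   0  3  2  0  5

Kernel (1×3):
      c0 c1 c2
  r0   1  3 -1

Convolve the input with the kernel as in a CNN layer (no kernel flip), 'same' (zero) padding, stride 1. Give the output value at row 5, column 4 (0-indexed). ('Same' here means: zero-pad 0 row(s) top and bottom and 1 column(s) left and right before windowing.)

15

The receptive field on the zero-padded input at this output position is [0 5 0]. Elementwise product with the kernel and sum: 0·1 + 5·3 + 0·-1.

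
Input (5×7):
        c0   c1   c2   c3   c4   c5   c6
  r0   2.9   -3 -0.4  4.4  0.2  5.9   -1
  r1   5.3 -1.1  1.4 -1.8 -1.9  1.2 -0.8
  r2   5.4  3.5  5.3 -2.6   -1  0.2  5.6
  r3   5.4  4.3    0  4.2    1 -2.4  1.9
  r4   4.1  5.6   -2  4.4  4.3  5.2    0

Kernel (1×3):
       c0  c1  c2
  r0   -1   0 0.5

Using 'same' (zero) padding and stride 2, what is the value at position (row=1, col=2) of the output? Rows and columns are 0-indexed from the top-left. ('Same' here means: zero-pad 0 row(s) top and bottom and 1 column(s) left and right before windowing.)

The receptive field on the zero-padded input at this output position is [-2.6 -1 0.2]. Elementwise product with the kernel and sum: -2.6·-1 + 0.2·0.5.

2.7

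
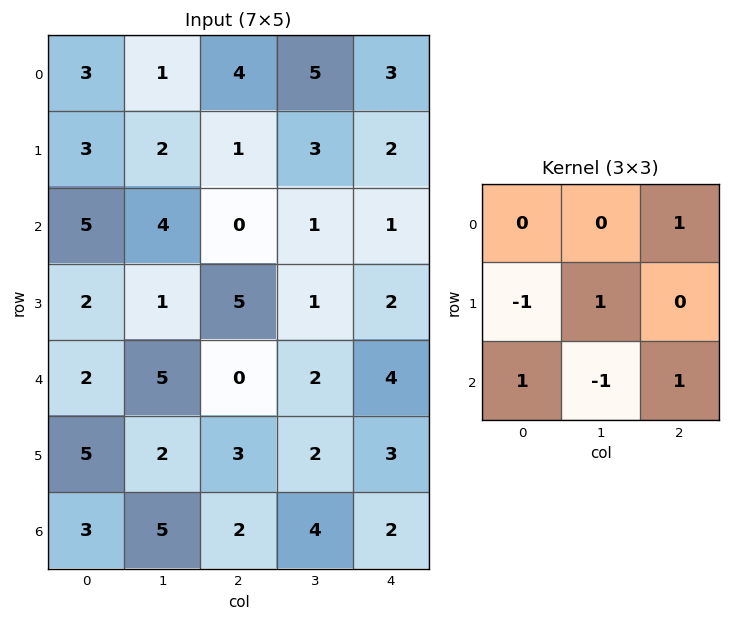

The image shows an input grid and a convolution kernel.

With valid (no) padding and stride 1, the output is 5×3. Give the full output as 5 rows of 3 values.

Output[0,0]: The receptive field on the input at this output position is [3 1 4 / 3 2 1 / 5 4 0]. Elementwise product with the kernel and sum: 4·1 + 3·-1 + 2·1 + 5·1 + 4·-1 + 0·1.

4 9 5
6 -4 9
-4 12 -1
14 -3 8
-3 10 3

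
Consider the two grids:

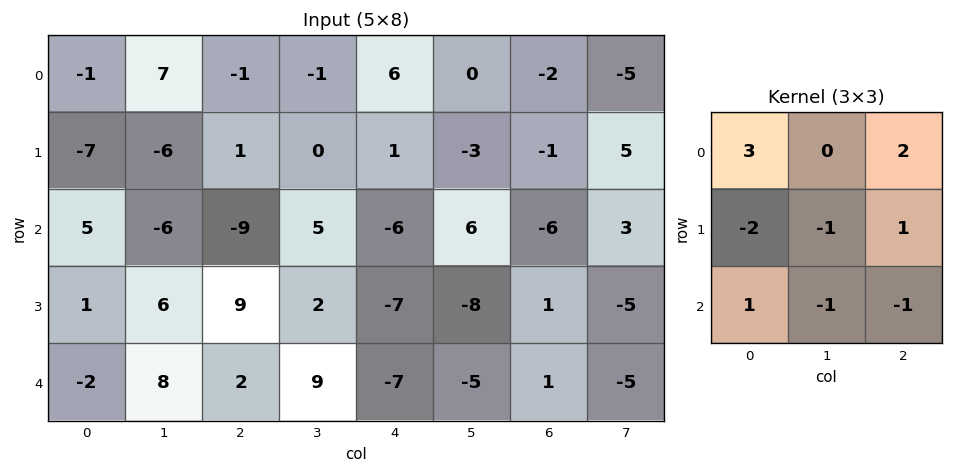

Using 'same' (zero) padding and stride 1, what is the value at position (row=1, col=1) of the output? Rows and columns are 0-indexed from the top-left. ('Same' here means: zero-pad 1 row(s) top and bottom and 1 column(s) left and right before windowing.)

36

The receptive field on the zero-padded input at this output position is [-1 7 -1 / -7 -6 1 / 5 -6 -9]. Elementwise product with the kernel and sum: -1·3 + -1·2 + -7·-2 + -6·-1 + 1·1 + 5·1 + -6·-1 + -9·-1.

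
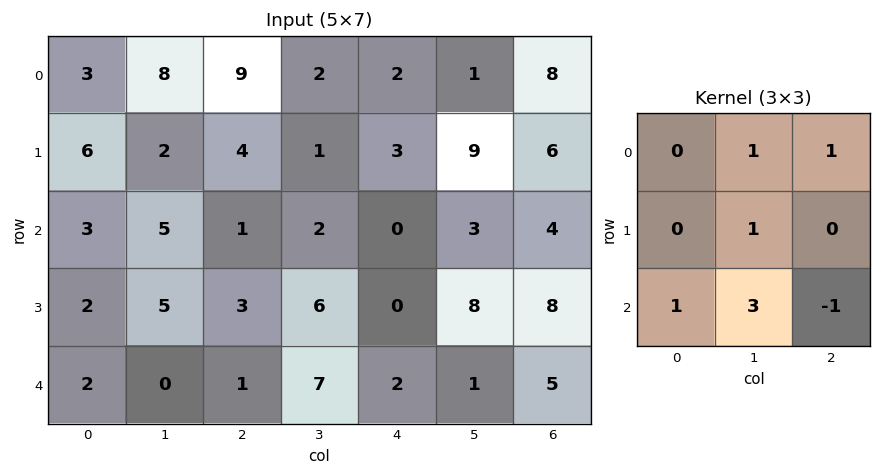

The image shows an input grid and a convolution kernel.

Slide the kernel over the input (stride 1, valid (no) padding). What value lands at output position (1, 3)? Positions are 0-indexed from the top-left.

The receptive field on the input at this output position is [1 3 9 / 2 0 3 / 6 0 8]. Elementwise product with the kernel and sum: 3·1 + 9·1 + 0·1 + 6·1 + 0·3 + 8·-1.

10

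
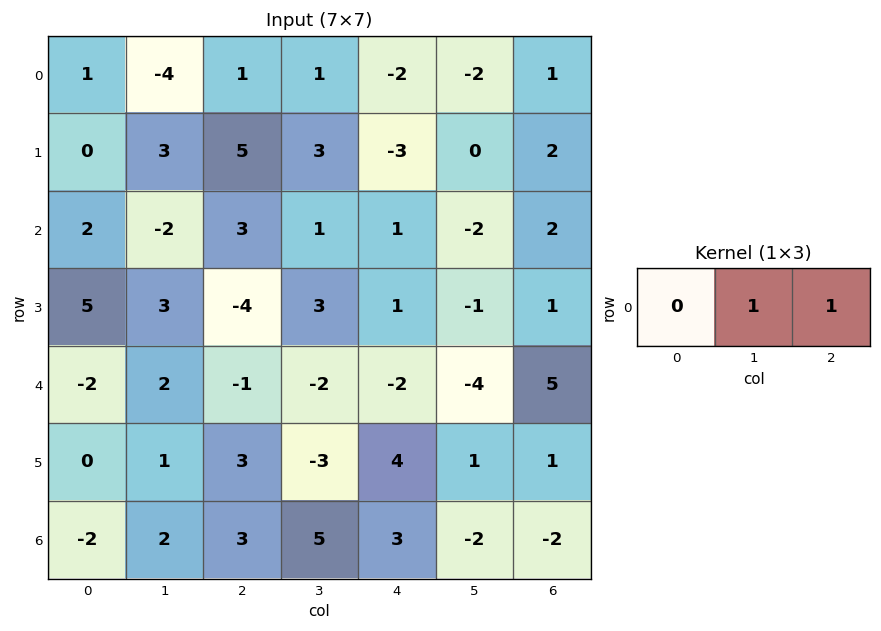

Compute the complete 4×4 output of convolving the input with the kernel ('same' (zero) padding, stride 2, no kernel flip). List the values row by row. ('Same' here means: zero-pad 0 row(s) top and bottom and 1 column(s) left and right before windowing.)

-3 2 -4 1
0 4 -1 2
0 -3 -6 5
0 8 1 -2

Output[0,0]: The receptive field on the zero-padded input at this output position is [0 1 -4]. Elementwise product with the kernel and sum: 1·1 + -4·1.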